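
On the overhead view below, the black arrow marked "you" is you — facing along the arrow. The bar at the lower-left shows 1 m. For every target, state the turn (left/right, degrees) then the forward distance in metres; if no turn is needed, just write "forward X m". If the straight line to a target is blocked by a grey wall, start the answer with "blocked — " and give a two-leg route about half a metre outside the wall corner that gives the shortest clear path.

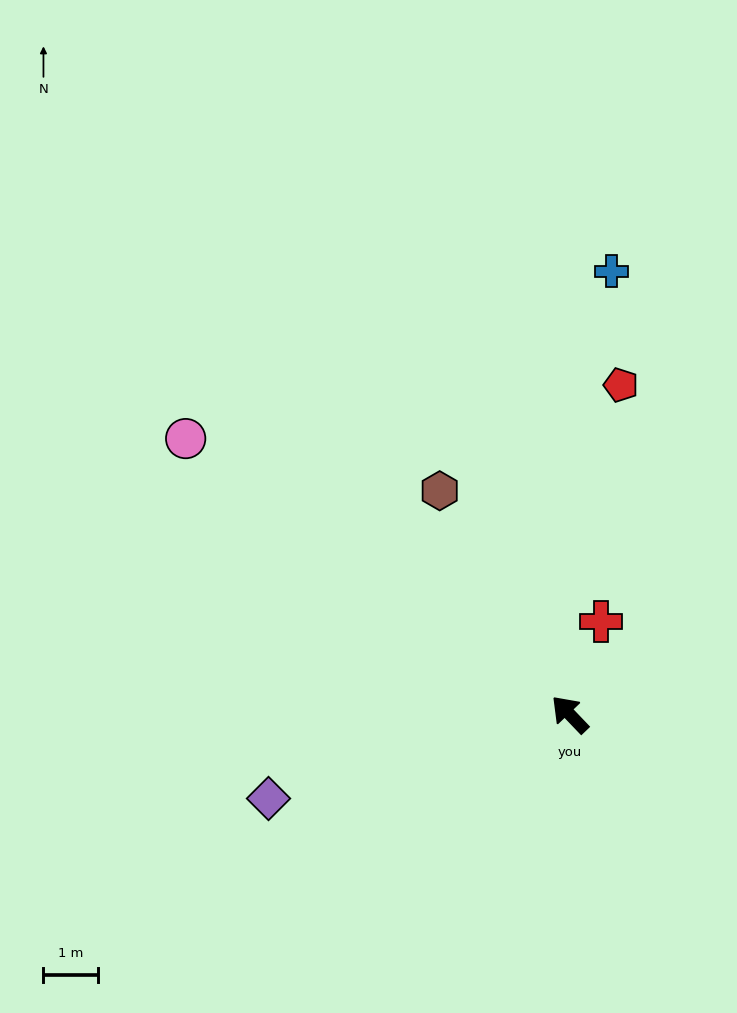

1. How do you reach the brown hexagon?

turn right 14°, forward 4.7 m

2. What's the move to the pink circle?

turn left 11°, forward 8.6 m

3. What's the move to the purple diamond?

turn left 62°, forward 5.7 m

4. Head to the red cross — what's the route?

turn right 62°, forward 1.8 m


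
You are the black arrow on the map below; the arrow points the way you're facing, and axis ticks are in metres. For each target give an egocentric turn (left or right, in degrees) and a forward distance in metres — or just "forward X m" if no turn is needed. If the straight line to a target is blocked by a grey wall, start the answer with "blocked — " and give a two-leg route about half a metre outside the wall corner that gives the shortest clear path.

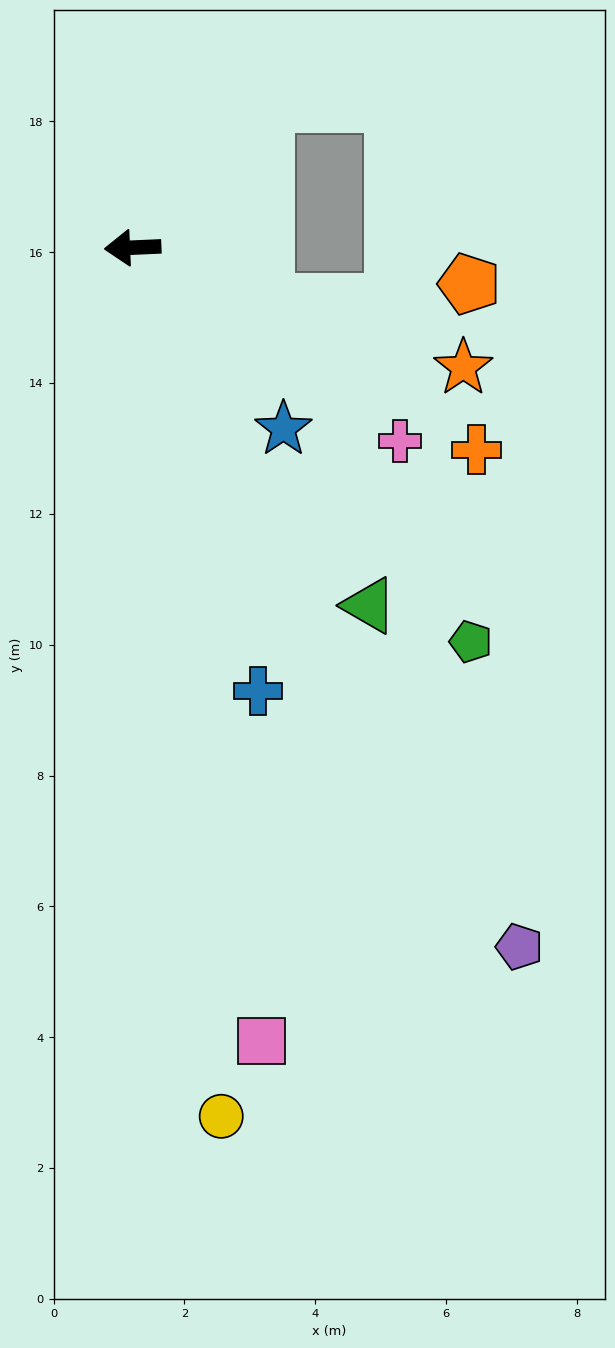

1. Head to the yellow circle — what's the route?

turn left 93°, forward 13.3 m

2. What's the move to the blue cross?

turn left 103°, forward 7.0 m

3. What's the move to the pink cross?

turn left 142°, forward 5.0 m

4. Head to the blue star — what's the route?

turn left 127°, forward 3.6 m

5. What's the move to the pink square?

turn left 97°, forward 12.3 m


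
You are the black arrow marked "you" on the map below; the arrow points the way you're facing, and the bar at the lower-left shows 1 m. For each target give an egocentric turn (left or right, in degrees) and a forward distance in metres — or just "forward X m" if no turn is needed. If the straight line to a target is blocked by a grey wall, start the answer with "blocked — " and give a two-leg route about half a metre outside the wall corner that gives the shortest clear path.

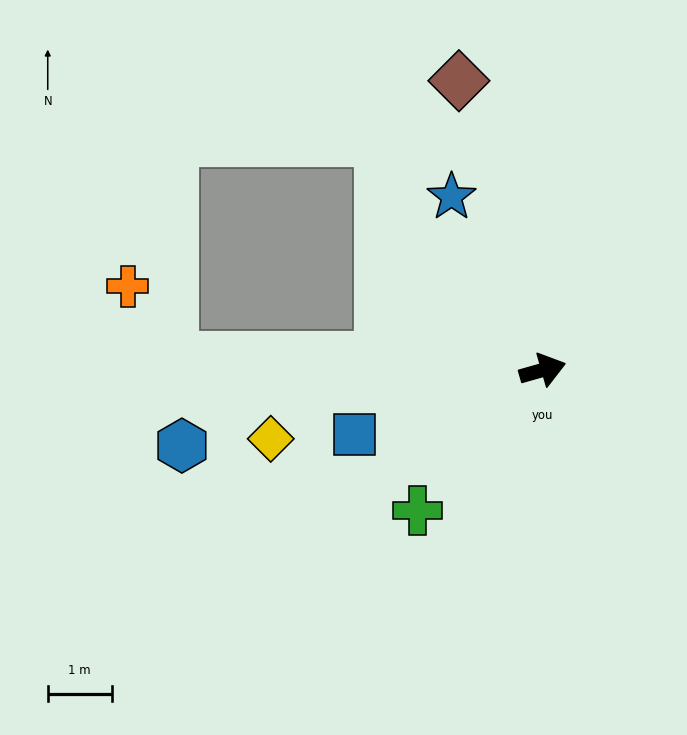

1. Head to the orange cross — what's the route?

blocked — turn left 162°, forward 5.8 m, then turn right 57°, forward 1.3 m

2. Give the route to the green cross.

turn right 148°, forward 2.9 m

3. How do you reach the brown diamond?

turn left 90°, forward 4.7 m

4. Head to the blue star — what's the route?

turn left 102°, forward 3.1 m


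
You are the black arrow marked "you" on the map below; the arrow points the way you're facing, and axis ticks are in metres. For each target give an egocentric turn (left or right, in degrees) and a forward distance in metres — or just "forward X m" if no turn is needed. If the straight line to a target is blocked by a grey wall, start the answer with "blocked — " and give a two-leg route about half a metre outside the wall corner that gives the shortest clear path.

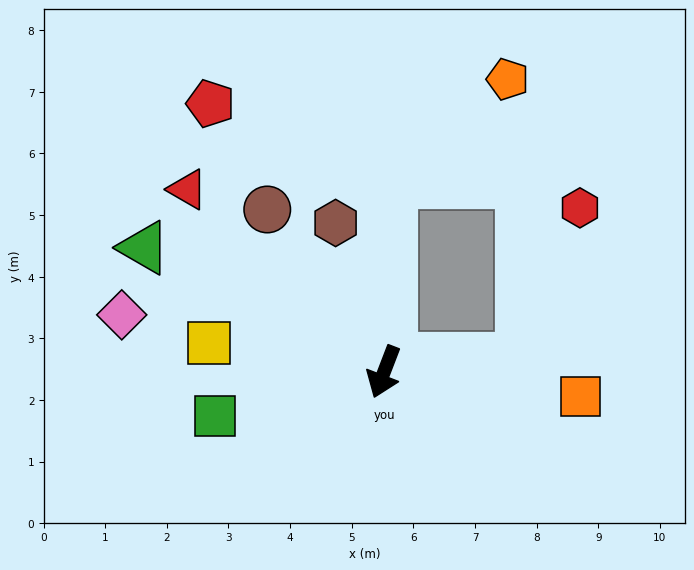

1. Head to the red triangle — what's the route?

turn right 112°, forward 4.4 m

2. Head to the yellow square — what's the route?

turn right 78°, forward 2.9 m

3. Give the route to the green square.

turn right 54°, forward 2.8 m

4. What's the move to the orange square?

turn left 104°, forward 3.2 m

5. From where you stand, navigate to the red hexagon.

blocked — turn left 117°, forward 2.2 m, then turn left 63°, forward 2.6 m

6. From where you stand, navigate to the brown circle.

turn right 123°, forward 3.2 m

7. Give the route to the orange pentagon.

blocked — turn right 161°, forward 3.1 m, then turn right 47°, forward 2.5 m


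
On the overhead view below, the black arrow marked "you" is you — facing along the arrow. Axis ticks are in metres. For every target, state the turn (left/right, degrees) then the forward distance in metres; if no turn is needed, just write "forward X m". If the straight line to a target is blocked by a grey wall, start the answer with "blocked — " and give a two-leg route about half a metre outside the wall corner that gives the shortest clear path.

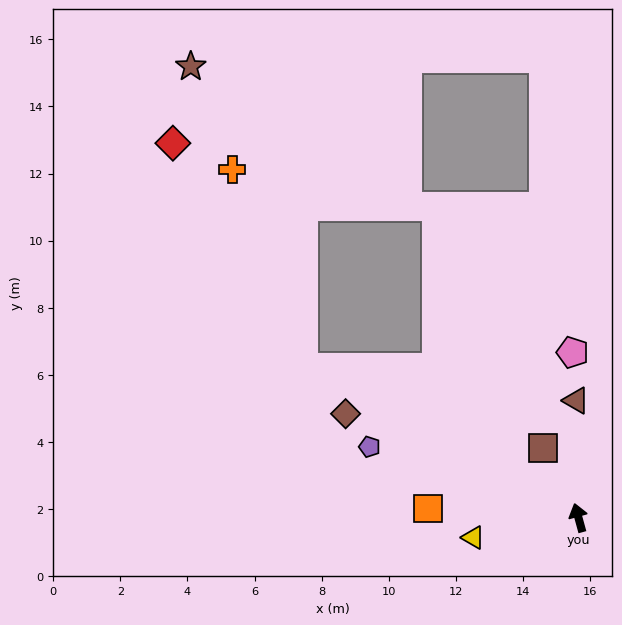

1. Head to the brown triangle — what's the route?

turn right 14°, forward 3.5 m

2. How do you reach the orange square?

turn left 71°, forward 4.5 m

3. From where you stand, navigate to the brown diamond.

turn left 51°, forward 7.6 m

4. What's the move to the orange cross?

blocked — turn left 46°, forward 9.3 m, then turn right 41°, forward 6.3 m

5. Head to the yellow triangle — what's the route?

turn left 85°, forward 3.2 m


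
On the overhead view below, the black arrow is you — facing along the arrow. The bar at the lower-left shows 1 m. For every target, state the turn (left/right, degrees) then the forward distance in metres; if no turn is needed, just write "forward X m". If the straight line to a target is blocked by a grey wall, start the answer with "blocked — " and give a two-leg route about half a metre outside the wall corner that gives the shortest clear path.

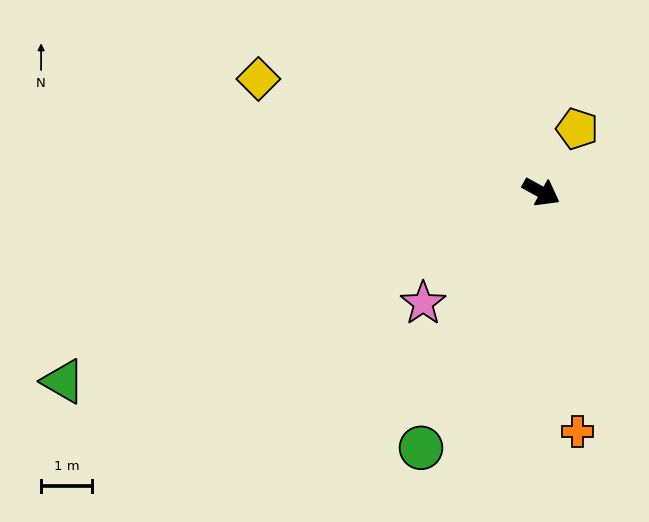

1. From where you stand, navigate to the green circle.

turn right 86°, forward 5.6 m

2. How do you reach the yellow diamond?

turn right 173°, forward 6.0 m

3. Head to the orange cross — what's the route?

turn right 53°, forward 4.8 m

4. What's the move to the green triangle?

turn right 130°, forward 10.1 m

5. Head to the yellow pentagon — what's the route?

turn left 89°, forward 1.4 m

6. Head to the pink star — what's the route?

turn right 108°, forward 3.2 m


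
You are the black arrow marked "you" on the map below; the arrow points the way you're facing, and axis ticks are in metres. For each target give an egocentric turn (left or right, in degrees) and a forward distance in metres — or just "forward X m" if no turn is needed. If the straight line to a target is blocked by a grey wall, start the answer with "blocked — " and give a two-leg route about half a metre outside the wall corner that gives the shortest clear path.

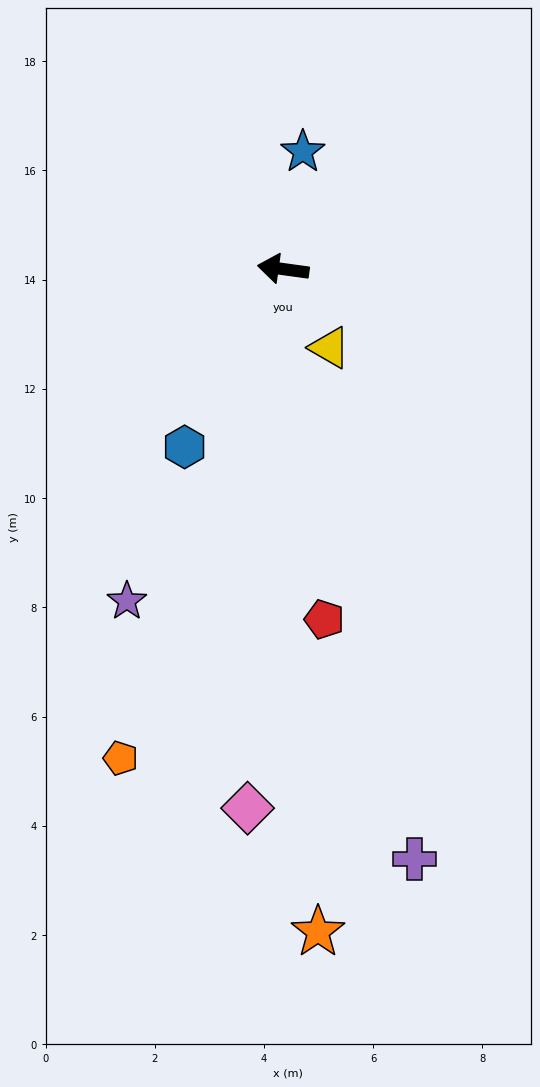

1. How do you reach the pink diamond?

turn left 94°, forward 9.9 m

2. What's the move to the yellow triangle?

turn left 128°, forward 1.7 m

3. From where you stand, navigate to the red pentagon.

turn left 105°, forward 6.5 m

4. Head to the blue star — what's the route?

turn right 92°, forward 2.2 m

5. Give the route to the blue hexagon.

turn left 69°, forward 3.7 m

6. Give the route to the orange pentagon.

turn left 79°, forward 9.4 m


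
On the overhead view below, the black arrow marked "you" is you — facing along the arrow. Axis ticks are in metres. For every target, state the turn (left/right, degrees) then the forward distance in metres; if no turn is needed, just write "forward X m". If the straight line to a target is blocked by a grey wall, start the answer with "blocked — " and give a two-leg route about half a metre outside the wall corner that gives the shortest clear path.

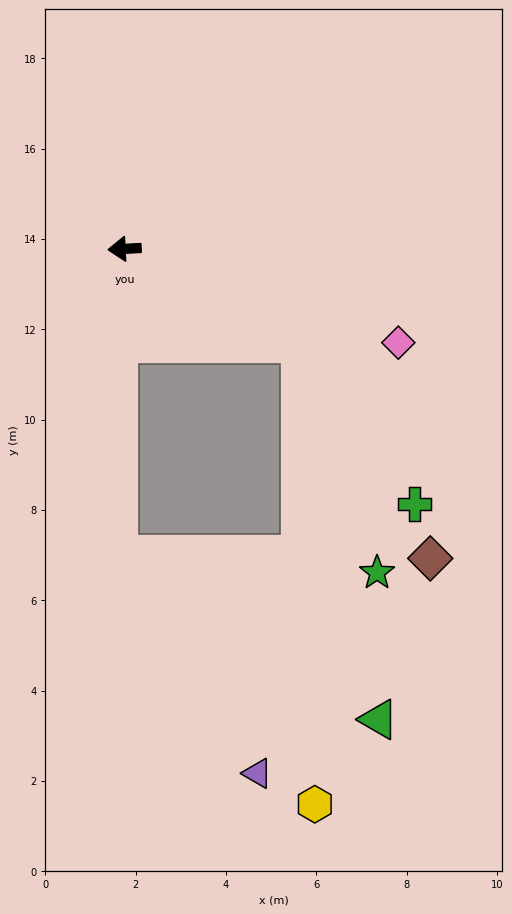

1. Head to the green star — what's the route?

blocked — turn left 149°, forward 4.4 m, then turn right 43°, forward 5.4 m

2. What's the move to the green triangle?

blocked — turn left 149°, forward 4.4 m, then turn right 50°, forward 8.5 m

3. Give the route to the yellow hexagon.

blocked — turn left 149°, forward 4.4 m, then turn right 60°, forward 10.2 m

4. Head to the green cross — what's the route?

blocked — turn left 149°, forward 4.4 m, then turn right 27°, forward 4.4 m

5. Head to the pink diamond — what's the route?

turn left 158°, forward 6.4 m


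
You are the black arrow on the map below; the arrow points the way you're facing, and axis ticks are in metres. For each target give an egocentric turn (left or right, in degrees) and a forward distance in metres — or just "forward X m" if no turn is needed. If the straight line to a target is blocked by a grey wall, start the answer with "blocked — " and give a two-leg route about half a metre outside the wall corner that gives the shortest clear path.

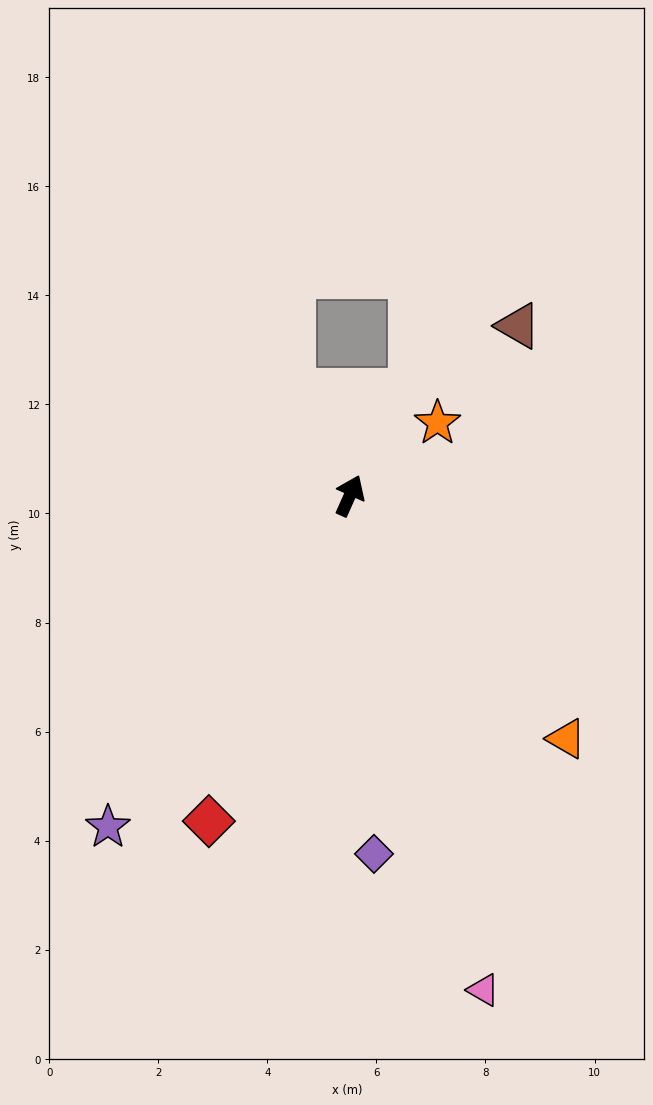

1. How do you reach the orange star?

turn right 26°, forward 2.1 m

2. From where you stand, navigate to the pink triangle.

turn right 141°, forward 9.4 m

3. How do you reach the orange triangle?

turn right 114°, forward 6.0 m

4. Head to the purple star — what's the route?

turn left 168°, forward 7.5 m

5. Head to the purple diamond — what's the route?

turn right 152°, forward 6.6 m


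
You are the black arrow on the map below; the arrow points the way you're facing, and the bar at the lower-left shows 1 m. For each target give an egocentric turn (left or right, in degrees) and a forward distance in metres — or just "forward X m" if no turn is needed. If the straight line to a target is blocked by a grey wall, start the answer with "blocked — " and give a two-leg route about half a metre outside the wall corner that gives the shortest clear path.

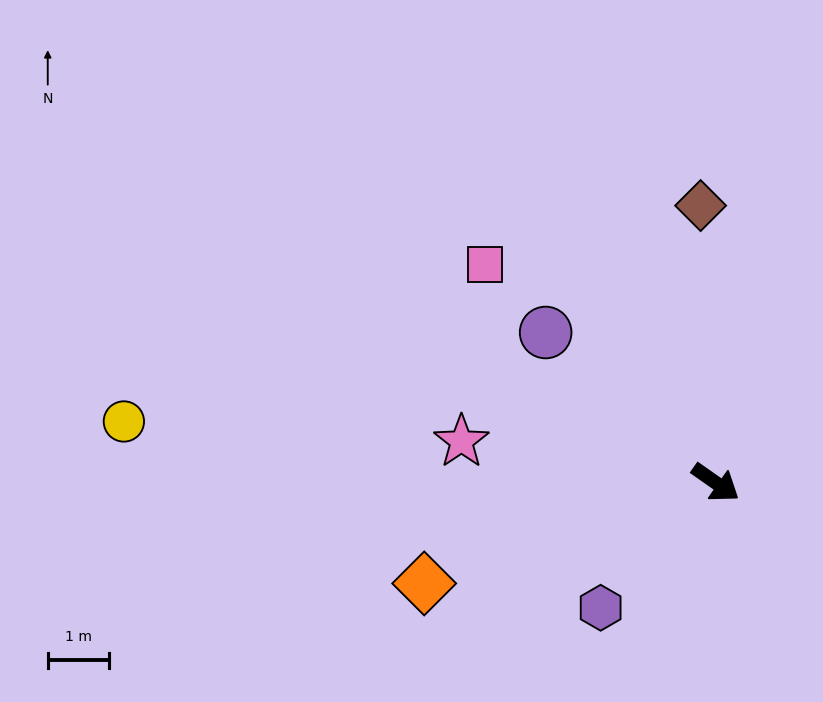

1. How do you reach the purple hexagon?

turn right 98°, forward 2.8 m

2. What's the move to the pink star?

turn right 154°, forward 4.2 m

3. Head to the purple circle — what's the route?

turn left 174°, forward 3.7 m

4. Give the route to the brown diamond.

turn left 128°, forward 4.6 m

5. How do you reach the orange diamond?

turn right 126°, forward 5.1 m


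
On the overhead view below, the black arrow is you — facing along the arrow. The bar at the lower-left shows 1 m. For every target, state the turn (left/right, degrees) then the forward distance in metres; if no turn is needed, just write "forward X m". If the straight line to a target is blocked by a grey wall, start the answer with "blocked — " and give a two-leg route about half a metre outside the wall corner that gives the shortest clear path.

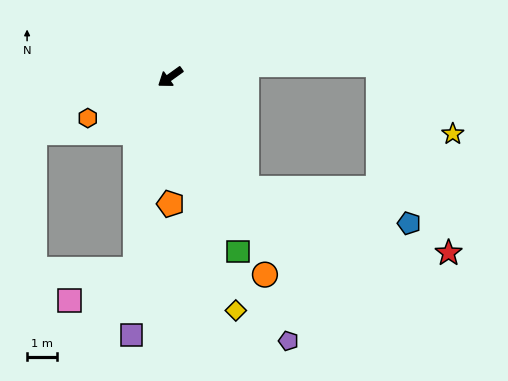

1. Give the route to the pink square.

blocked — turn left 44°, forward 6.5 m, then turn right 55°, forward 2.4 m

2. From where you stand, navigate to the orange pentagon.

turn left 55°, forward 4.2 m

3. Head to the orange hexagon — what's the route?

turn right 9°, forward 3.1 m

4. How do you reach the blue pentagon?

blocked — turn left 89°, forward 4.5 m, then turn left 43°, forward 5.6 m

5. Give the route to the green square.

turn left 76°, forward 6.3 m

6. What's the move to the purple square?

turn left 46°, forward 8.7 m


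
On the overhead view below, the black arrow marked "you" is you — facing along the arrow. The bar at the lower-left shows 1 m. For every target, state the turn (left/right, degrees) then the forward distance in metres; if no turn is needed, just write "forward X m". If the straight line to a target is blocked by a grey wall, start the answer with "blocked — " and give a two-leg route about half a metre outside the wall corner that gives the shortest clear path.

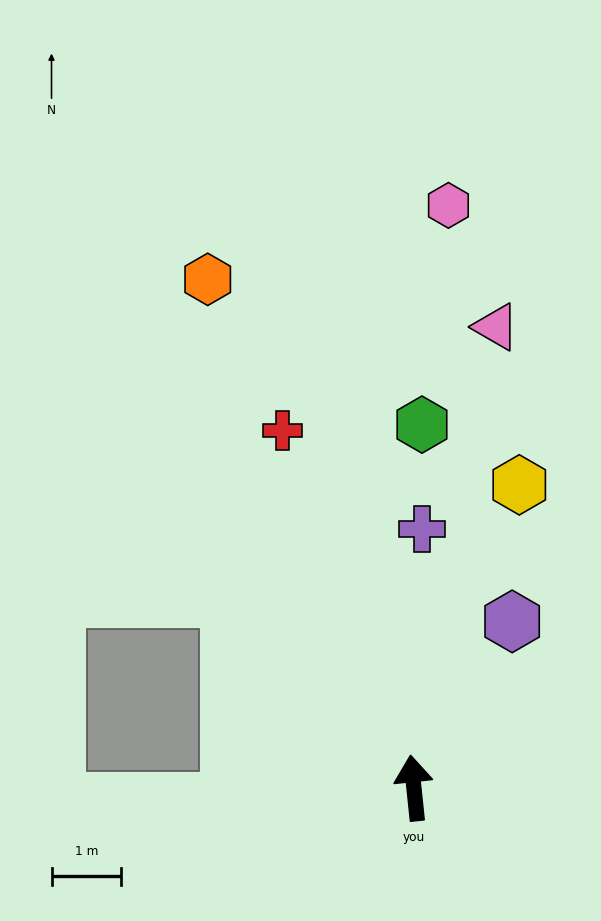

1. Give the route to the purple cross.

turn right 8°, forward 3.7 m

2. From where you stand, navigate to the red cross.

turn left 14°, forward 5.5 m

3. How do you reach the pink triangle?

turn right 16°, forward 6.7 m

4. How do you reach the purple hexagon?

turn right 36°, forward 2.8 m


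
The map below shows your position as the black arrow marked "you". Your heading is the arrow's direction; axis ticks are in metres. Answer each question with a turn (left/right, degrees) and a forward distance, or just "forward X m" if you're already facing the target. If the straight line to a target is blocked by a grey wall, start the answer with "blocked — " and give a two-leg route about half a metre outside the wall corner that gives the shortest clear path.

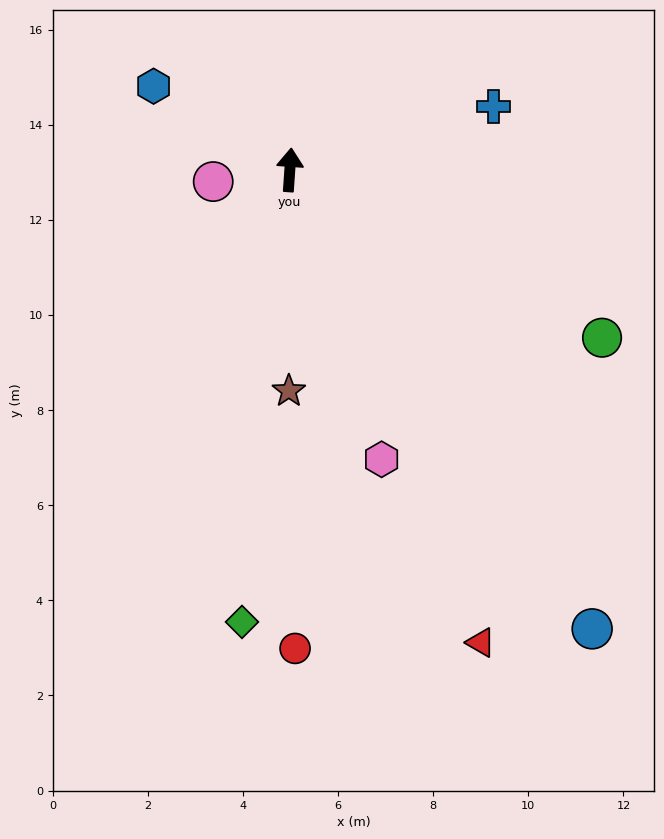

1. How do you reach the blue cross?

turn right 69°, forward 4.5 m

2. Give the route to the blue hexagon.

turn left 62°, forward 3.4 m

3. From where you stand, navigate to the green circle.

turn right 114°, forward 7.5 m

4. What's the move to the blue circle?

turn right 143°, forward 11.6 m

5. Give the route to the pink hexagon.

turn right 158°, forward 6.4 m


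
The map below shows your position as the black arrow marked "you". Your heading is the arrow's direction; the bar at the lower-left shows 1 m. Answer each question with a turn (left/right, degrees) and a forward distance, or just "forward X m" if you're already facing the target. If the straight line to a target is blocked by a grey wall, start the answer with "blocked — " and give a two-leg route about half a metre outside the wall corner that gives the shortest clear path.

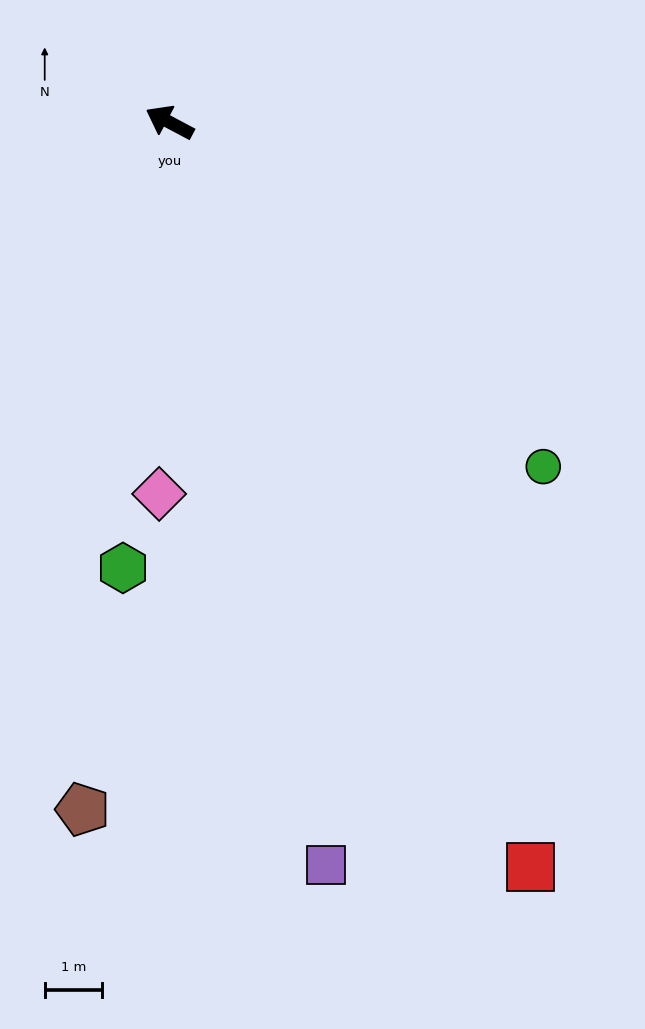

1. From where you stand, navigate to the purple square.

turn left 130°, forward 13.3 m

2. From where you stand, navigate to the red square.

turn left 144°, forward 14.5 m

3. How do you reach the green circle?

turn left 165°, forward 8.9 m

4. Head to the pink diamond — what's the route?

turn left 116°, forward 6.5 m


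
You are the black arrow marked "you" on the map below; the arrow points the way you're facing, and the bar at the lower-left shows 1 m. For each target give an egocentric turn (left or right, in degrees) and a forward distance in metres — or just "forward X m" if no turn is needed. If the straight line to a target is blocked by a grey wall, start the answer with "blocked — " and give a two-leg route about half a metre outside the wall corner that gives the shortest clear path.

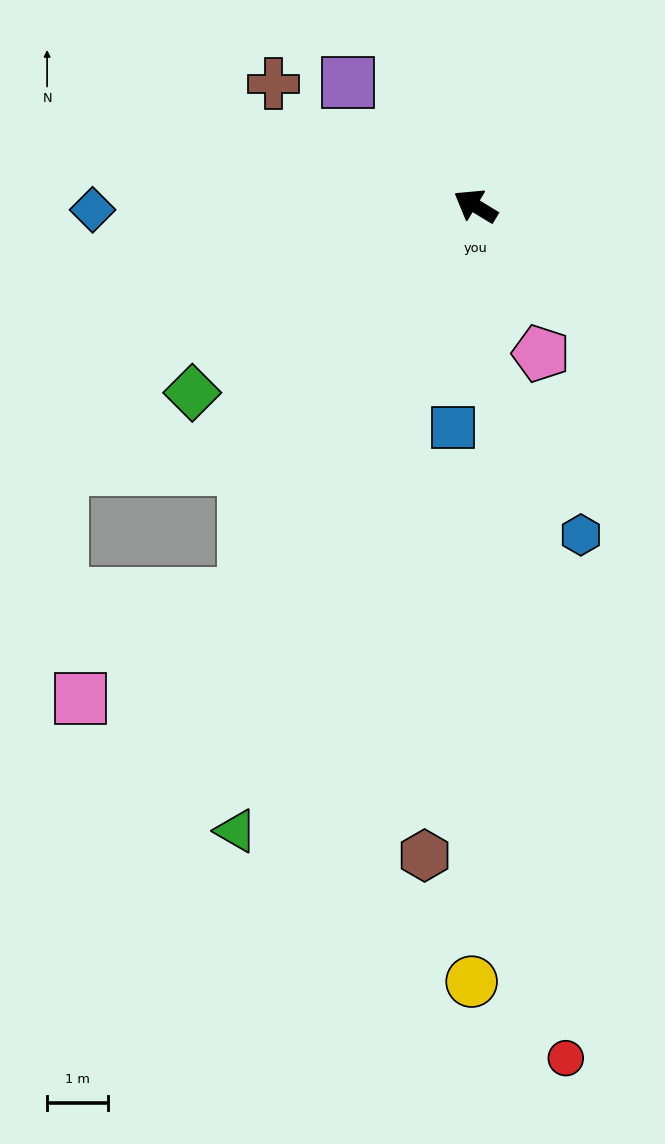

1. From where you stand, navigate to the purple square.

turn right 13°, forward 2.9 m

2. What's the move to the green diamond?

turn left 65°, forward 5.5 m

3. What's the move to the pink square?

blocked — turn left 90°, forward 7.4 m, then turn right 26°, forward 3.2 m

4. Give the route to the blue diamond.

turn left 32°, forward 6.2 m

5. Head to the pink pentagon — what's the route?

turn left 145°, forward 2.6 m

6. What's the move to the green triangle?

turn left 100°, forward 10.9 m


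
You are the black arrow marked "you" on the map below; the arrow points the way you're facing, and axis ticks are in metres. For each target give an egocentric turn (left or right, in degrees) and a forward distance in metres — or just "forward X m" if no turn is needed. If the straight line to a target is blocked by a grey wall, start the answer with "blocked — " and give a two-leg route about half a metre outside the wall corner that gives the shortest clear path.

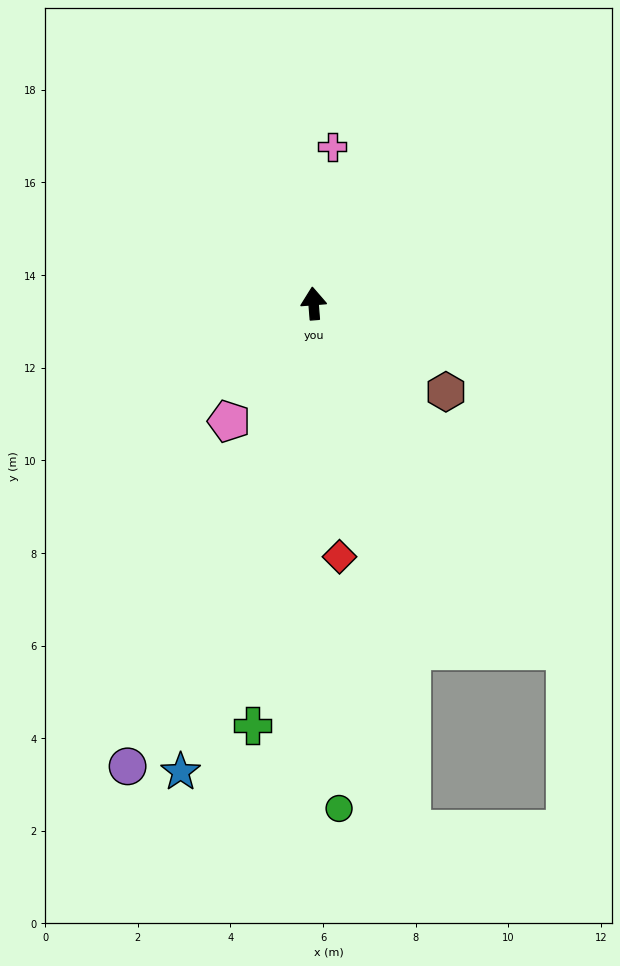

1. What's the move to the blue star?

turn left 160°, forward 10.5 m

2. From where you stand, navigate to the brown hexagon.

turn right 128°, forward 3.4 m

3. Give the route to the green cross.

turn left 167°, forward 9.2 m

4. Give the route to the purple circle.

turn left 154°, forward 10.8 m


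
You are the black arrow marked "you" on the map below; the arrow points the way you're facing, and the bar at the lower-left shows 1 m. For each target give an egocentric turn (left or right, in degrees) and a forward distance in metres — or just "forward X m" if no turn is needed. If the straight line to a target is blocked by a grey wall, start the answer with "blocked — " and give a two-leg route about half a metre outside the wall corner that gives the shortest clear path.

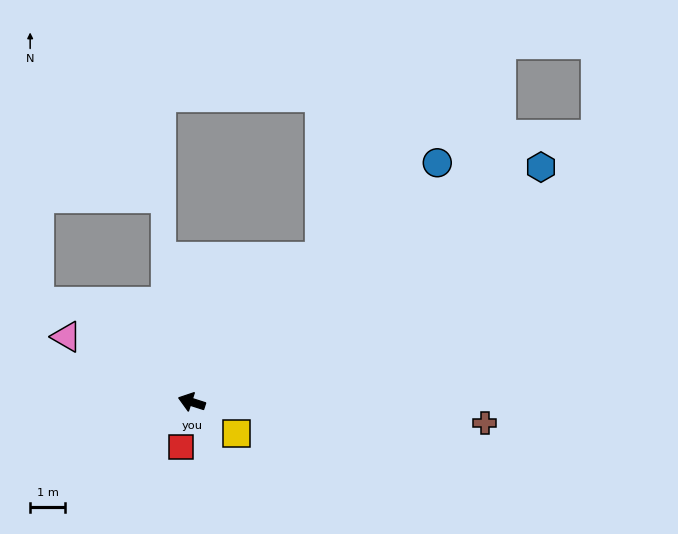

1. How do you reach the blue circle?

turn right 118°, forward 9.8 m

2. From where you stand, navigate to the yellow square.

turn left 162°, forward 1.6 m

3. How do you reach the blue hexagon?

turn right 128°, forward 12.0 m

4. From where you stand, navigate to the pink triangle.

turn right 10°, forward 4.0 m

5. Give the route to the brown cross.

turn right 166°, forward 8.4 m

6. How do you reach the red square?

turn left 95°, forward 1.3 m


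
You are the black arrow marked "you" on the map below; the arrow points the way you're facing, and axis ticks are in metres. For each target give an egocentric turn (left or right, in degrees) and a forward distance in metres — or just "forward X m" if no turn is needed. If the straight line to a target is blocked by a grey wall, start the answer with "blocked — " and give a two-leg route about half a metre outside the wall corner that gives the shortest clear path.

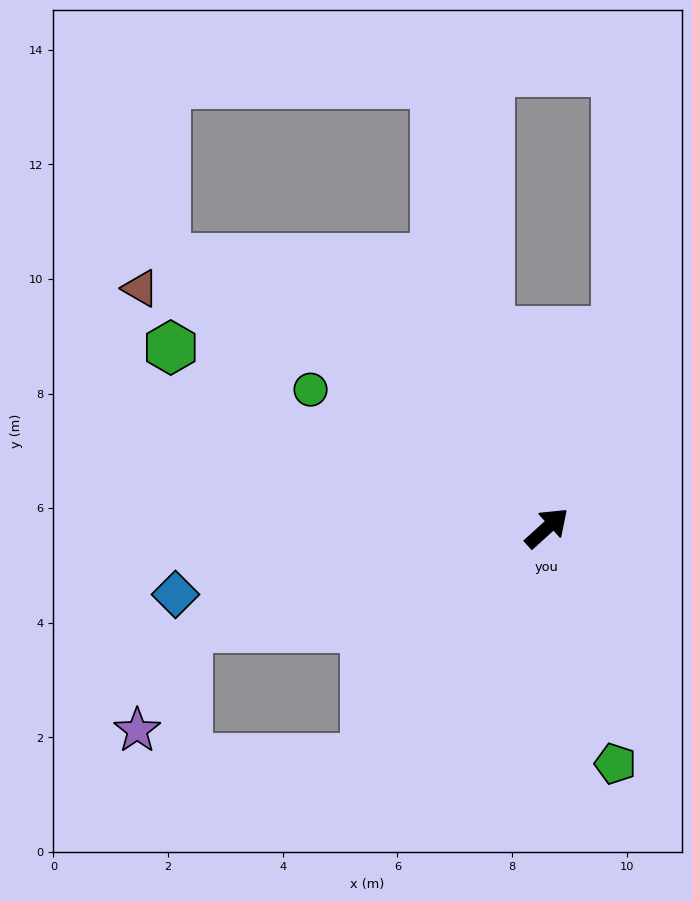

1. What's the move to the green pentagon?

turn right 116°, forward 4.3 m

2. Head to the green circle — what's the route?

turn left 107°, forward 4.8 m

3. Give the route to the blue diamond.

turn left 148°, forward 6.6 m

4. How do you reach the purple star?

blocked — turn left 153°, forward 6.5 m, then turn left 49°, forward 2.0 m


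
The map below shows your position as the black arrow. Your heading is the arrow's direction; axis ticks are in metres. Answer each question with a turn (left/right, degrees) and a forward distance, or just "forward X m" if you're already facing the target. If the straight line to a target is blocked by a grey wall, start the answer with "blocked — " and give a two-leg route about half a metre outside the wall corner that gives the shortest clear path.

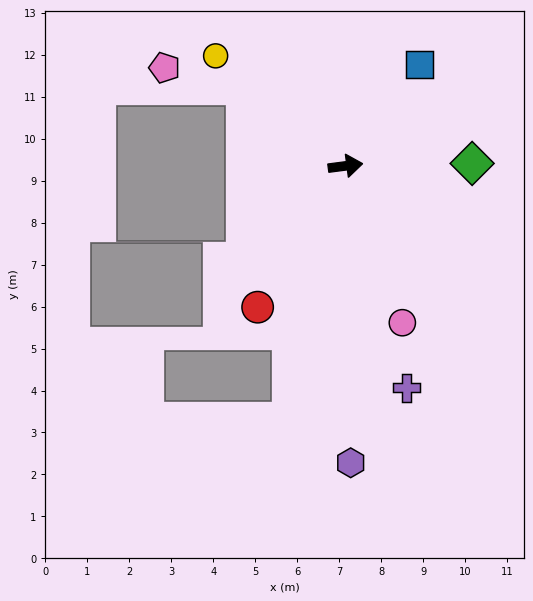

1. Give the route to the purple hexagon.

turn right 96°, forward 7.1 m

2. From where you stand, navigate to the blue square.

turn left 46°, forward 3.0 m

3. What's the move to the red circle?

turn right 129°, forward 4.0 m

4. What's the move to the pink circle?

turn right 78°, forward 4.0 m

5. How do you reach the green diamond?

turn right 6°, forward 3.0 m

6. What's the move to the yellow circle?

turn left 132°, forward 4.1 m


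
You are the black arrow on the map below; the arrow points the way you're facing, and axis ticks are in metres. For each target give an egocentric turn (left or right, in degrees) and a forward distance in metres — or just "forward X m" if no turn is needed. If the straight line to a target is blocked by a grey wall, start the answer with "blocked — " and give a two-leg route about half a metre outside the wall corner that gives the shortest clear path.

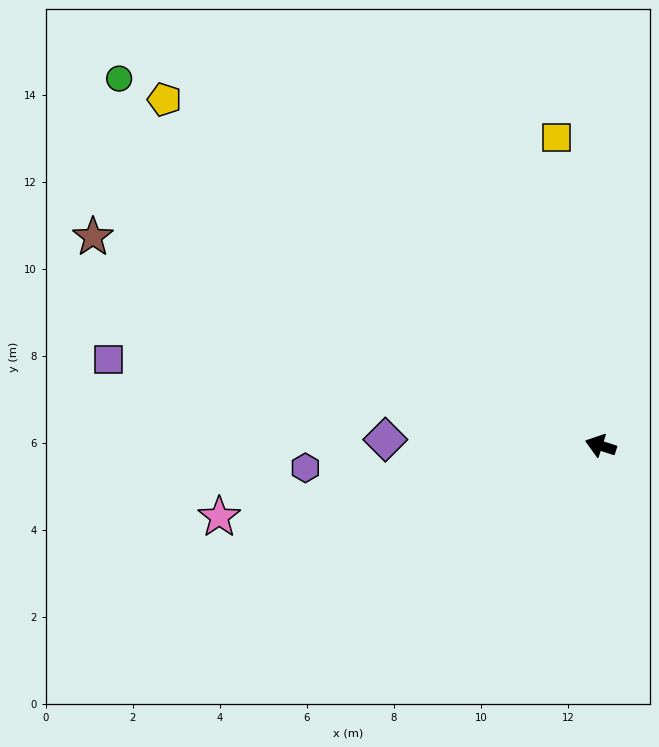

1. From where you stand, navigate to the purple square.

turn left 8°, forward 11.5 m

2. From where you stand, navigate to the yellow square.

turn right 64°, forward 7.2 m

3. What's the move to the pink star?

turn left 28°, forward 8.9 m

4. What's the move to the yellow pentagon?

turn right 21°, forward 12.8 m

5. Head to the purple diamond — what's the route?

turn left 16°, forward 5.0 m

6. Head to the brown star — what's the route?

turn right 5°, forward 12.6 m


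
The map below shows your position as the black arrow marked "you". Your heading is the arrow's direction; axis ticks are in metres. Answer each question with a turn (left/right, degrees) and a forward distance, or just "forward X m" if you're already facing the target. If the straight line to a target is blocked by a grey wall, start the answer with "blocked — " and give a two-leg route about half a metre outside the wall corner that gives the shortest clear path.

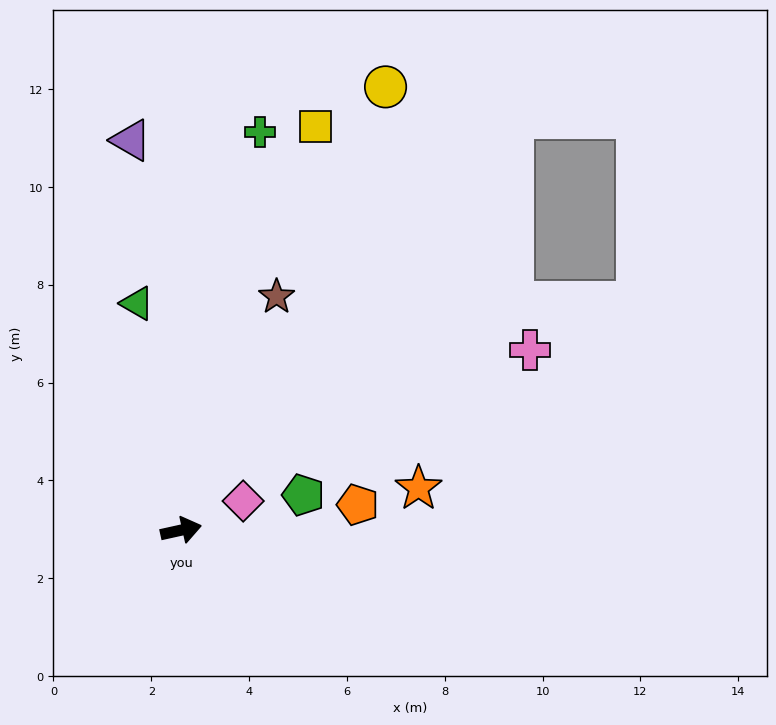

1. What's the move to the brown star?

turn left 55°, forward 5.2 m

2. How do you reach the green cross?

turn left 66°, forward 8.3 m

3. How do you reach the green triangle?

turn left 88°, forward 4.7 m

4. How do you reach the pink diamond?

turn left 13°, forward 1.4 m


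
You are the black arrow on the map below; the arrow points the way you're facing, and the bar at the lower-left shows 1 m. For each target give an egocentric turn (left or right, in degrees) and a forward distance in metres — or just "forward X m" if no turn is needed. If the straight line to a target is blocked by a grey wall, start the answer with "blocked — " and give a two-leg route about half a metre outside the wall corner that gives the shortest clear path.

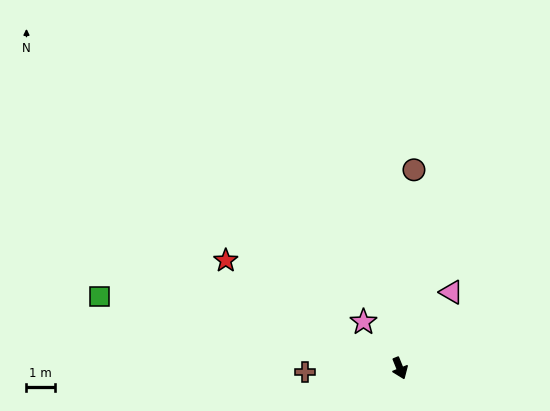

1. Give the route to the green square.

turn right 125°, forward 10.9 m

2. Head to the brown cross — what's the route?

turn right 110°, forward 3.3 m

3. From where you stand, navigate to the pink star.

turn right 164°, forward 2.1 m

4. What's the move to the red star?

turn right 144°, forward 7.2 m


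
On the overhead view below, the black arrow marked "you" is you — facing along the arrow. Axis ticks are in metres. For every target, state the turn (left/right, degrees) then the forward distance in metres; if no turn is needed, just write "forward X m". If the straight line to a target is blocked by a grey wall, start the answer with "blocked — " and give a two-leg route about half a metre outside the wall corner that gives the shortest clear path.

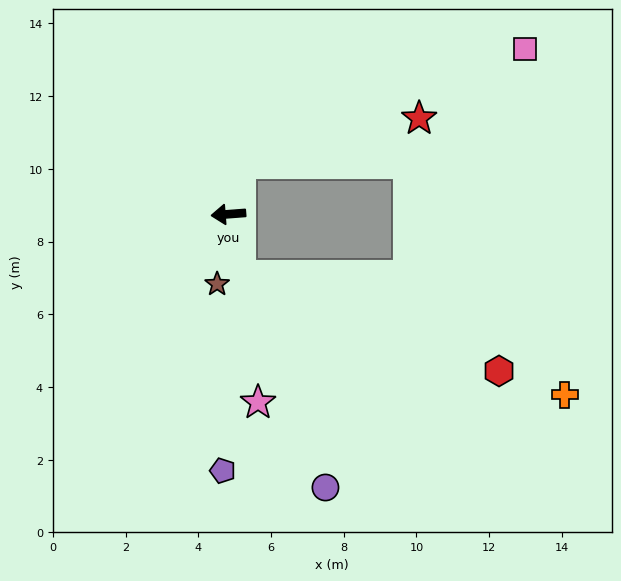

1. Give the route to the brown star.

turn left 76°, forward 1.9 m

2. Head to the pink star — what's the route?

turn left 95°, forward 5.2 m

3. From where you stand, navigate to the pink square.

blocked — turn right 108°, forward 1.4 m, then turn right 54°, forward 8.4 m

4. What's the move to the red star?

blocked — turn right 108°, forward 1.4 m, then turn right 62°, forward 5.1 m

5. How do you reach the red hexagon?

blocked — turn left 97°, forward 1.7 m, then turn left 58°, forward 7.6 m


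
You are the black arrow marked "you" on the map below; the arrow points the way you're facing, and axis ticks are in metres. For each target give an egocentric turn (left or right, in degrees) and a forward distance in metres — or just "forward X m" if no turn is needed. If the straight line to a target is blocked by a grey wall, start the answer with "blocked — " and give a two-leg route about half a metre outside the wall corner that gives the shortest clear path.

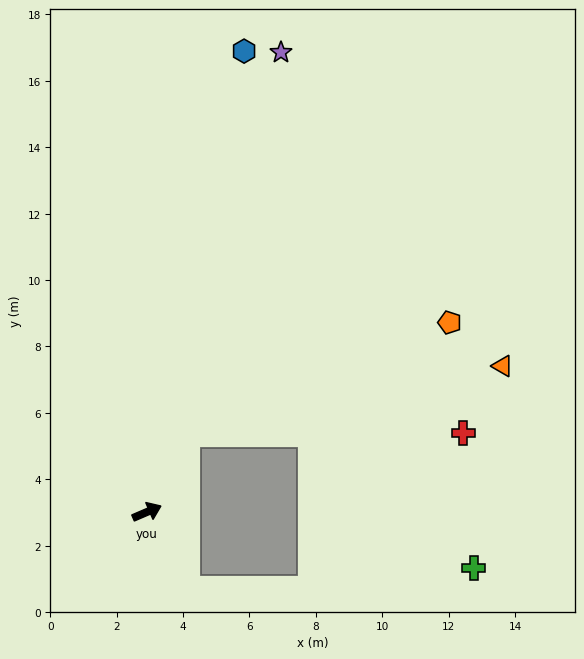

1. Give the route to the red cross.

blocked — turn left 40°, forward 2.6 m, then turn right 63°, forward 8.4 m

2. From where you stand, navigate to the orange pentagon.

blocked — turn left 40°, forward 2.6 m, then turn right 40°, forward 8.6 m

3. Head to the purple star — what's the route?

turn left 51°, forward 14.4 m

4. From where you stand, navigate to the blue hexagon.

turn left 55°, forward 14.2 m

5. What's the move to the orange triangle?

blocked — turn left 40°, forward 2.6 m, then turn right 51°, forward 9.8 m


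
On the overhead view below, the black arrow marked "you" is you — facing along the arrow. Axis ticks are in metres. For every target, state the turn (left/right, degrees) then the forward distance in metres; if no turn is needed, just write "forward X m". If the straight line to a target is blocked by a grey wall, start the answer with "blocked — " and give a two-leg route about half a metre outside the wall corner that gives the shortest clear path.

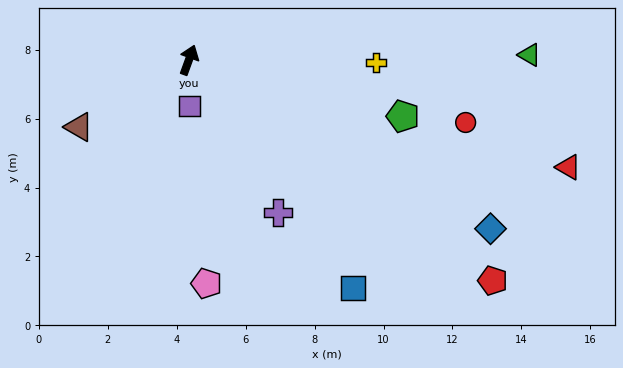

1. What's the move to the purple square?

turn right 159°, forward 1.3 m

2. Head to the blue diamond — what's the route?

turn right 99°, forward 10.0 m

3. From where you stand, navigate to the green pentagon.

turn right 85°, forward 6.4 m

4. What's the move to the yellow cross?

turn right 71°, forward 5.4 m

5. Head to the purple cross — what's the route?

turn right 130°, forward 5.1 m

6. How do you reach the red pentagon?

turn right 106°, forward 10.9 m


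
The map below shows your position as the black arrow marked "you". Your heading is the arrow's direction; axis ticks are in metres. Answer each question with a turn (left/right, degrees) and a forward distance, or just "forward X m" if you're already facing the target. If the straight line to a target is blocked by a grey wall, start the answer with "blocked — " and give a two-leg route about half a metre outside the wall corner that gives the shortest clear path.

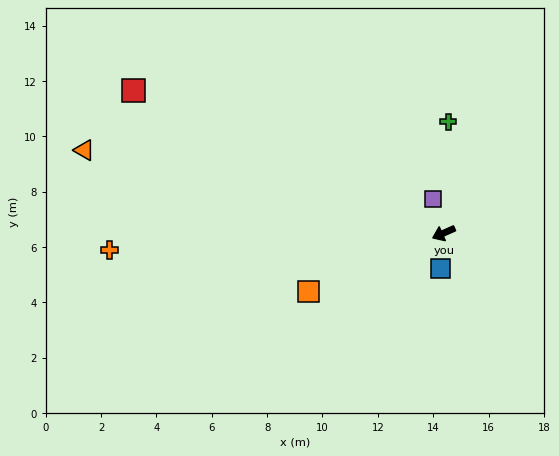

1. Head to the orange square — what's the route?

forward 5.3 m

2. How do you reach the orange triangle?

turn right 37°, forward 13.3 m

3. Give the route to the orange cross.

turn right 21°, forward 12.1 m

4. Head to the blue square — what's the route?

turn left 62°, forward 1.3 m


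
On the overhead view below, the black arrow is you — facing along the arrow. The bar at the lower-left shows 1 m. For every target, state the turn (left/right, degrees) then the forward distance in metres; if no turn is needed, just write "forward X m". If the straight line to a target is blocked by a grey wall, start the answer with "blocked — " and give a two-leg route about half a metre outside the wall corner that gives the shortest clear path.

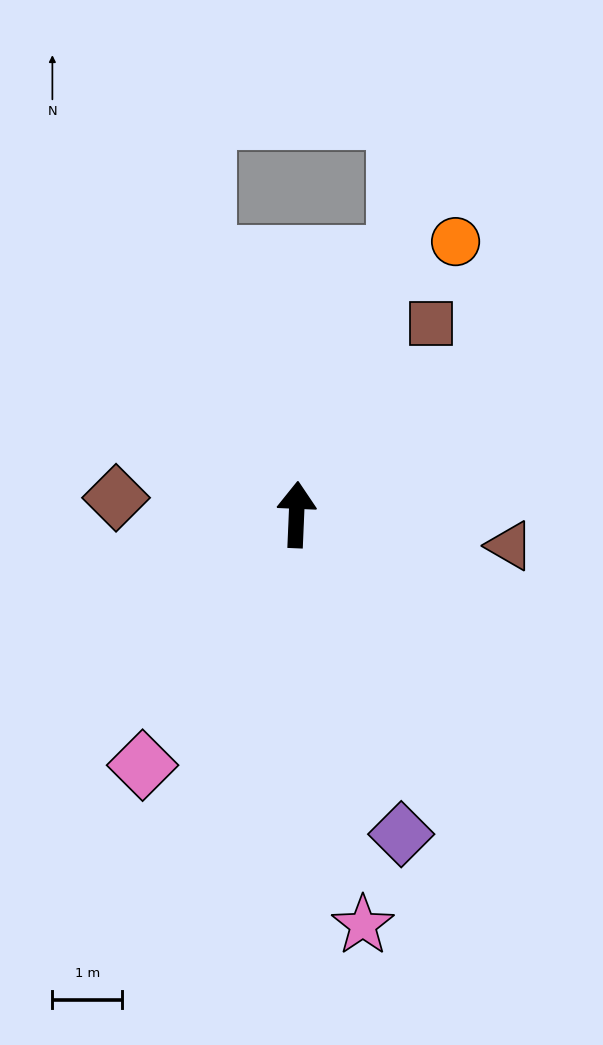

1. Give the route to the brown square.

turn right 33°, forward 3.3 m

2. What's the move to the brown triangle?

turn right 96°, forward 3.1 m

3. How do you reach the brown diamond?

turn left 87°, forward 2.6 m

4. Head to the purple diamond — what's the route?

turn right 159°, forward 4.8 m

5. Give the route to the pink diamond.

turn left 151°, forward 4.2 m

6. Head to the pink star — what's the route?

turn right 168°, forward 5.9 m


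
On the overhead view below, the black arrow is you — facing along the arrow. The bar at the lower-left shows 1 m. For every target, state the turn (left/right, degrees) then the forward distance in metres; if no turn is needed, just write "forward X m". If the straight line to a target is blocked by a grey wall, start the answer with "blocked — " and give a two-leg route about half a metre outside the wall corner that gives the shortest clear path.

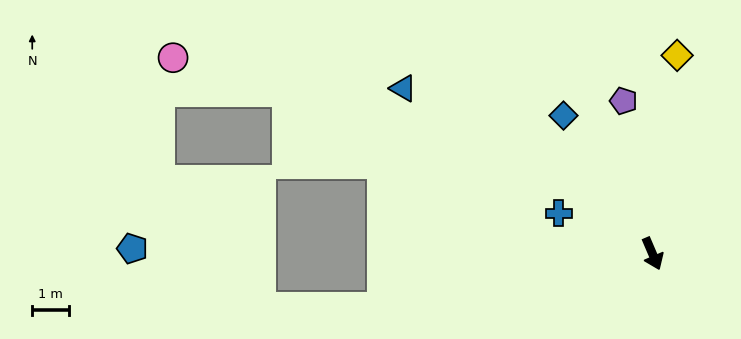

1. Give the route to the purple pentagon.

turn left 168°, forward 4.2 m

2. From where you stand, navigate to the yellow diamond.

turn left 150°, forward 5.5 m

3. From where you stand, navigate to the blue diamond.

turn right 170°, forward 4.5 m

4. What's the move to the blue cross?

turn right 137°, forward 2.8 m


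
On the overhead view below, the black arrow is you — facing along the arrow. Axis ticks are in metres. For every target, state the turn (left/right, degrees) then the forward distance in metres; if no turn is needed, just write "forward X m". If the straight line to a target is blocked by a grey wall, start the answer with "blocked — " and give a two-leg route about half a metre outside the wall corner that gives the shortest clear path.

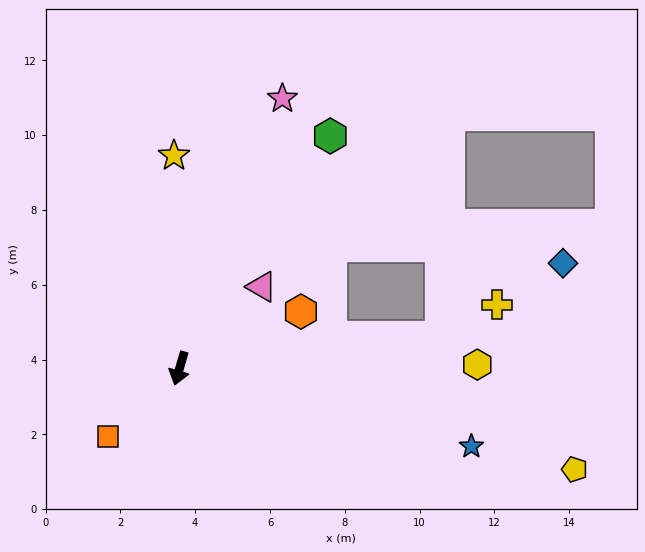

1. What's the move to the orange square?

turn right 30°, forward 2.6 m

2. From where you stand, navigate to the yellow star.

turn right 162°, forward 5.7 m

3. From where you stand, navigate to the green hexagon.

turn left 163°, forward 7.4 m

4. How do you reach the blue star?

turn left 91°, forward 8.1 m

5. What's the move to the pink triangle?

turn left 151°, forward 3.1 m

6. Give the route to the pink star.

turn left 175°, forward 7.7 m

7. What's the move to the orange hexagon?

turn left 131°, forward 3.6 m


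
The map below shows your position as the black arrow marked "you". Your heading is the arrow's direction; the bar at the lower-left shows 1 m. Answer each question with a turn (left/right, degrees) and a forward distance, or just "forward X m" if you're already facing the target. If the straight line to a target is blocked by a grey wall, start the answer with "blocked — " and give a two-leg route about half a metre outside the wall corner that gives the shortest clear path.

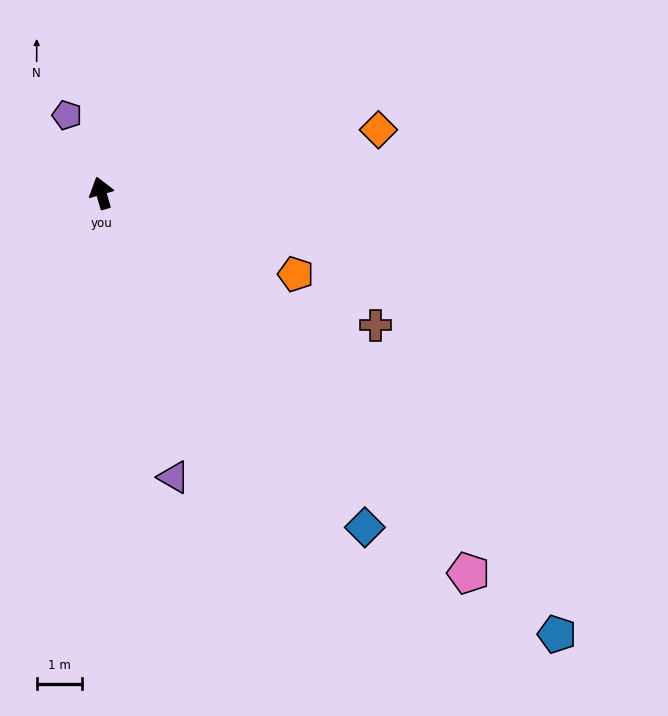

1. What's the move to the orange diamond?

turn right 93°, forward 6.3 m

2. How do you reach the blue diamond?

turn right 158°, forward 9.4 m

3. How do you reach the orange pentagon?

turn right 129°, forward 4.7 m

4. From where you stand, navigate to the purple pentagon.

turn left 8°, forward 1.9 m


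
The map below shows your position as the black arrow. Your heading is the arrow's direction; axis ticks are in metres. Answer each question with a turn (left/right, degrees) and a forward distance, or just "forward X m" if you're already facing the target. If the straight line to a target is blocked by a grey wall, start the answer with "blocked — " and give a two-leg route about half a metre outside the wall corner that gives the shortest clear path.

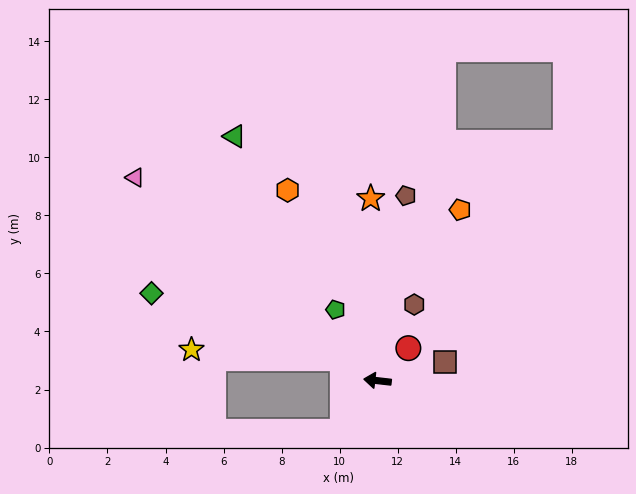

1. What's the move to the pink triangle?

turn right 33°, forward 10.9 m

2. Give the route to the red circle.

turn right 127°, forward 1.5 m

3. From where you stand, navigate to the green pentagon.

turn right 53°, forward 2.8 m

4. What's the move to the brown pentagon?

turn right 92°, forward 6.5 m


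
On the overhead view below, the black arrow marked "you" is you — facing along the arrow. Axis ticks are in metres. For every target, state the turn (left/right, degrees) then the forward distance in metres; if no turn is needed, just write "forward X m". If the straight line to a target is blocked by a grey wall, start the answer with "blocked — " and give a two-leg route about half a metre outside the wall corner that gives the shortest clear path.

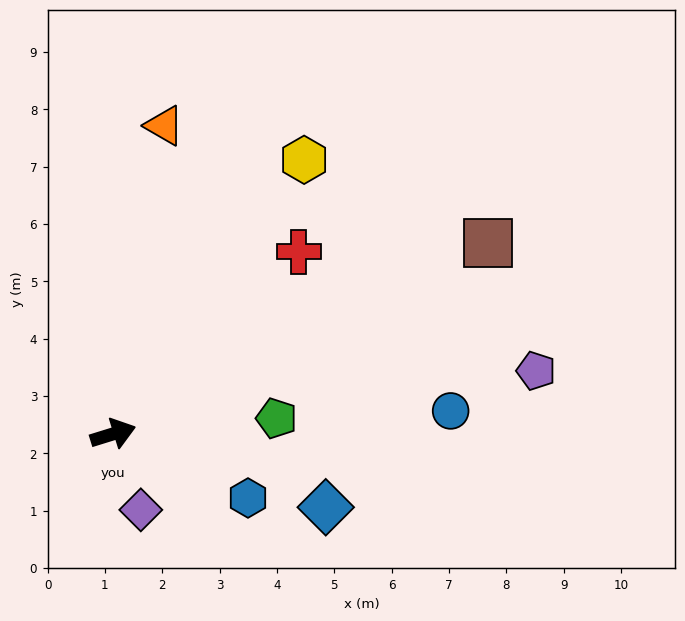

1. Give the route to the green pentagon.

turn right 12°, forward 2.9 m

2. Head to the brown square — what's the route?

turn left 10°, forward 7.3 m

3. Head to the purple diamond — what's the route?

turn right 87°, forward 1.4 m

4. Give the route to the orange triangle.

turn left 63°, forward 5.4 m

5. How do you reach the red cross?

turn left 27°, forward 4.5 m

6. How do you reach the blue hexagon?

turn right 43°, forward 2.6 m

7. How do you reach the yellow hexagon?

turn left 38°, forward 5.8 m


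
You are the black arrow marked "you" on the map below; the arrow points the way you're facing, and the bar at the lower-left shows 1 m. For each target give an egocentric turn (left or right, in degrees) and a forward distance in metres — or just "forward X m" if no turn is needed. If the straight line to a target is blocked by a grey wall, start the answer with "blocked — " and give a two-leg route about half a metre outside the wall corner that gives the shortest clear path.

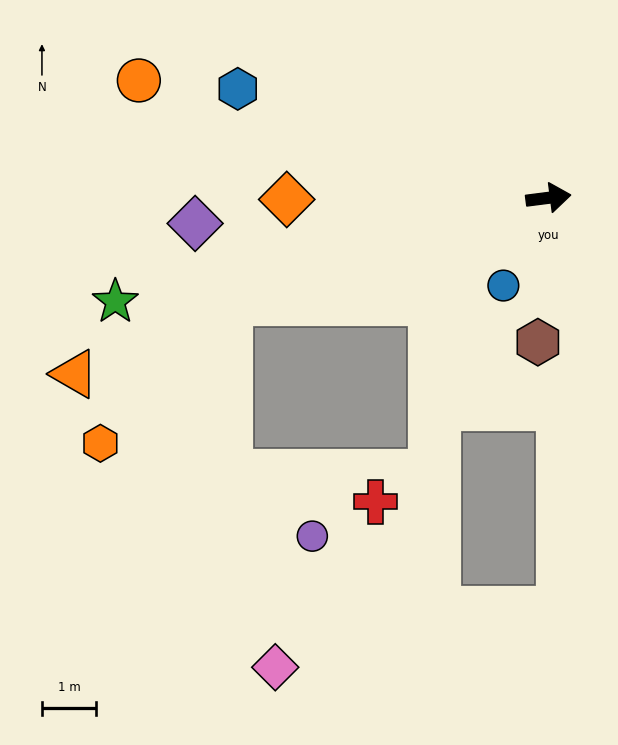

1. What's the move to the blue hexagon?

turn left 153°, forward 6.1 m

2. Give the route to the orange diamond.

turn left 173°, forward 4.8 m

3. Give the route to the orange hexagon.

blocked — turn right 169°, forward 6.2 m, then turn left 29°, forward 3.5 m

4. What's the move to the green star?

turn right 174°, forward 8.2 m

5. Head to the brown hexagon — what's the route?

turn right 101°, forward 2.7 m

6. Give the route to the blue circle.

turn right 124°, forward 1.8 m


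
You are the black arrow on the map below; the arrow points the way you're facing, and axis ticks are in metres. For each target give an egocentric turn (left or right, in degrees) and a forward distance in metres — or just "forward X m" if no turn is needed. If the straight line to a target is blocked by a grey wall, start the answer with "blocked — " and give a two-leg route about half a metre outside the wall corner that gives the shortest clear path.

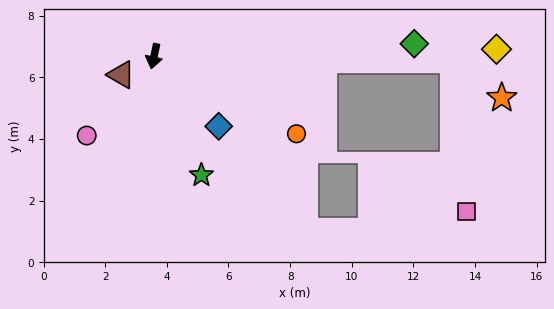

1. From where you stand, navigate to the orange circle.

turn left 74°, forward 5.3 m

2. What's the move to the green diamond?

turn left 105°, forward 8.5 m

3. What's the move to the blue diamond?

turn left 55°, forward 3.1 m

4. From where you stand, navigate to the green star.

turn left 34°, forward 4.2 m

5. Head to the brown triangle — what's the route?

turn right 48°, forward 1.2 m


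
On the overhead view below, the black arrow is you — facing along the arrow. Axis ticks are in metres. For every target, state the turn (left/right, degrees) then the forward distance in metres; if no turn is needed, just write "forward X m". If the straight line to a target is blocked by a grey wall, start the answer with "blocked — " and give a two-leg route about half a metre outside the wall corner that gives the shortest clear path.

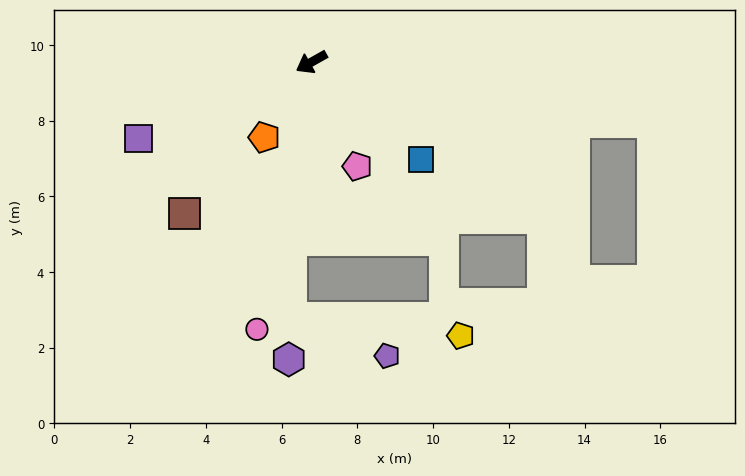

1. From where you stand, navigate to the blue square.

turn left 109°, forward 3.9 m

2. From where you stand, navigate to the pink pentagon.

turn left 84°, forward 3.0 m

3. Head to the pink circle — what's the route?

turn left 49°, forward 7.2 m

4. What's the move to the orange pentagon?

turn left 29°, forward 2.3 m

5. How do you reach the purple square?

turn right 5°, forward 5.0 m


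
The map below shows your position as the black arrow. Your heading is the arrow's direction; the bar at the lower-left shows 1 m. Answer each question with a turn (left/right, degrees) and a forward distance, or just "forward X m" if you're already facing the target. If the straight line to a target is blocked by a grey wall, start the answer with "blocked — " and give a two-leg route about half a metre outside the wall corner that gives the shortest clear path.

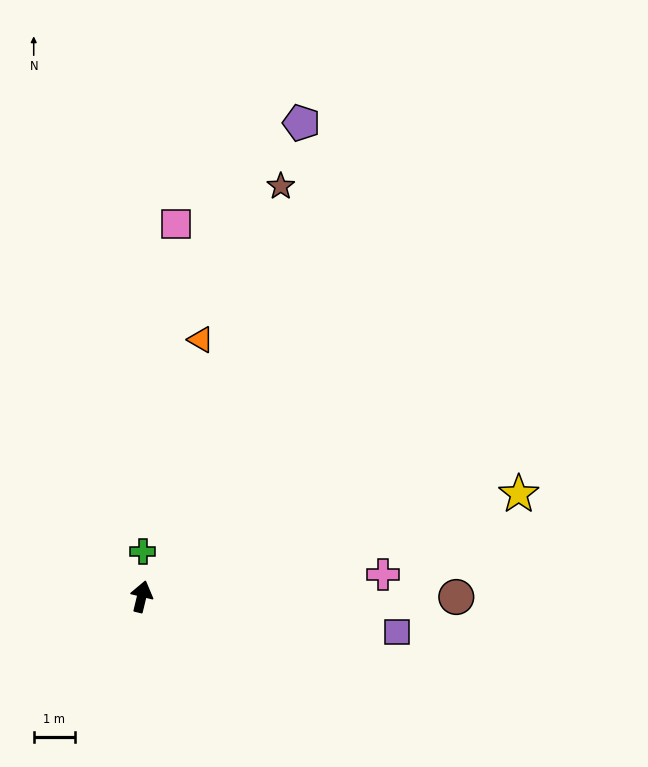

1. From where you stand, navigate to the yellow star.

turn right 61°, forward 9.6 m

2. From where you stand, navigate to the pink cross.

turn right 71°, forward 5.9 m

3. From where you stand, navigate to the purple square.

turn right 84°, forward 6.3 m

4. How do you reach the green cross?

turn left 12°, forward 1.1 m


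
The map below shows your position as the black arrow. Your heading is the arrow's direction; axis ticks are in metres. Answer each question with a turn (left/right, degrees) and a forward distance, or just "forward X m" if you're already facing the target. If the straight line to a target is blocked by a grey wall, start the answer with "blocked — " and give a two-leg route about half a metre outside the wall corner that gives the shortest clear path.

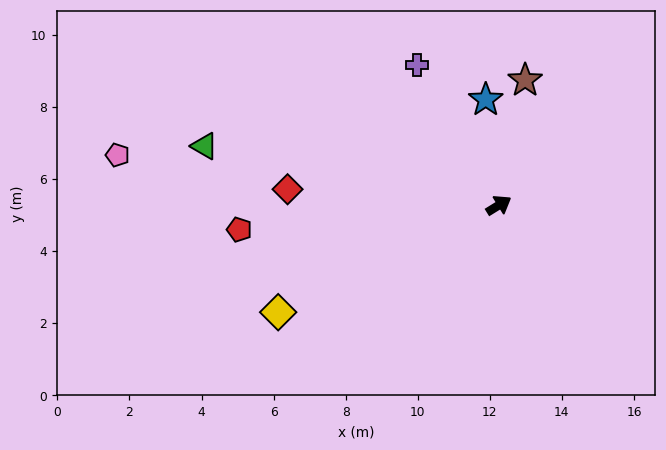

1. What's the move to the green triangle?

turn left 137°, forward 8.3 m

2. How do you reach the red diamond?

turn left 144°, forward 5.9 m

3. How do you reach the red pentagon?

turn left 154°, forward 7.2 m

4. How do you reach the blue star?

turn left 65°, forward 3.0 m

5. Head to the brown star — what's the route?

turn left 46°, forward 3.5 m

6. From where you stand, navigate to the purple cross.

turn left 89°, forward 4.5 m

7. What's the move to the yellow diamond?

turn left 174°, forward 6.8 m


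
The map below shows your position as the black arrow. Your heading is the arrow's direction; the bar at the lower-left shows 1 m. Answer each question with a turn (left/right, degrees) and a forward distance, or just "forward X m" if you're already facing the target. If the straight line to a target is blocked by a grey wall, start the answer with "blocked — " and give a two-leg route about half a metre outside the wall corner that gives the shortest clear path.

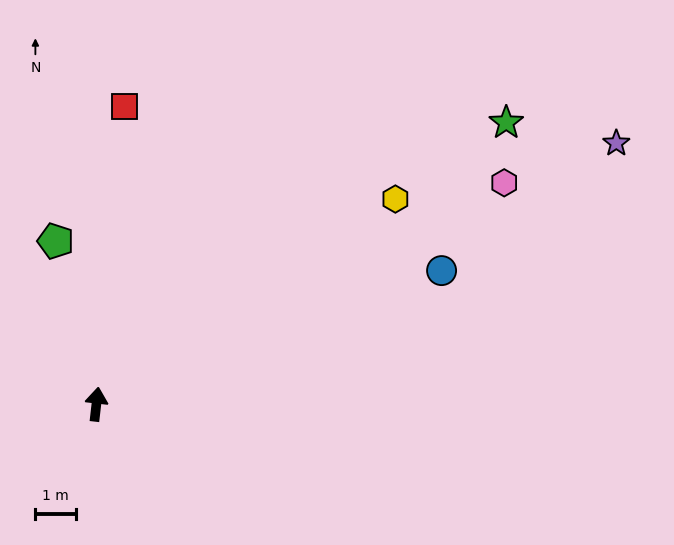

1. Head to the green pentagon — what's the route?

turn left 21°, forward 4.2 m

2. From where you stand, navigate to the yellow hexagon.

turn right 49°, forward 9.0 m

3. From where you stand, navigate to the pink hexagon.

turn right 55°, forward 11.5 m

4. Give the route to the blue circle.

turn right 62°, forward 9.2 m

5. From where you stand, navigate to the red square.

forward 7.4 m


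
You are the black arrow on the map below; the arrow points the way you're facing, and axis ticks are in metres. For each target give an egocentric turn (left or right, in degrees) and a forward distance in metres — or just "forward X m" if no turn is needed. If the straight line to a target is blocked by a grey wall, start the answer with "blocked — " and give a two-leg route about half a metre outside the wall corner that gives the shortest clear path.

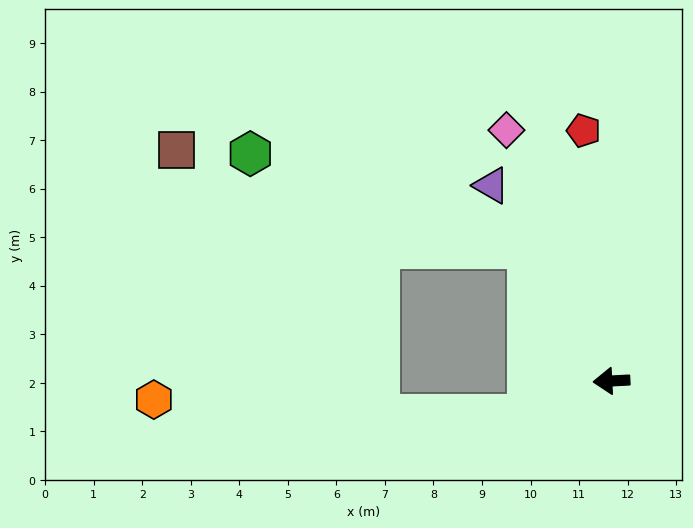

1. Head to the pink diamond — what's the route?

turn right 70°, forward 5.6 m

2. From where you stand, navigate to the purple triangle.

turn right 61°, forward 4.7 m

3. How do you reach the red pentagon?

turn right 87°, forward 5.2 m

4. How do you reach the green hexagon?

blocked — turn right 61°, forward 3.2 m, then turn left 39°, forward 6.0 m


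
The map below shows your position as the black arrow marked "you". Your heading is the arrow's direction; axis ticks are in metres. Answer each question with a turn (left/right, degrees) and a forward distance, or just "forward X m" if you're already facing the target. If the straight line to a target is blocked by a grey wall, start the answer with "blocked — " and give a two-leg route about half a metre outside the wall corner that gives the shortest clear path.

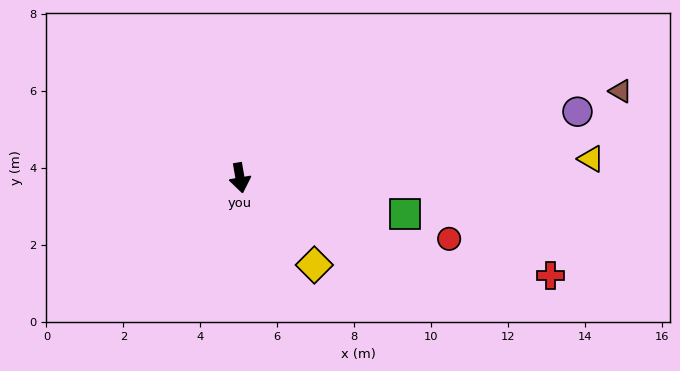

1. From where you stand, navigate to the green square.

turn left 68°, forward 4.4 m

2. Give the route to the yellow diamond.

turn left 31°, forward 3.0 m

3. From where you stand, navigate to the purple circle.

turn left 91°, forward 8.9 m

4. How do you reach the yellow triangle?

turn left 83°, forward 9.1 m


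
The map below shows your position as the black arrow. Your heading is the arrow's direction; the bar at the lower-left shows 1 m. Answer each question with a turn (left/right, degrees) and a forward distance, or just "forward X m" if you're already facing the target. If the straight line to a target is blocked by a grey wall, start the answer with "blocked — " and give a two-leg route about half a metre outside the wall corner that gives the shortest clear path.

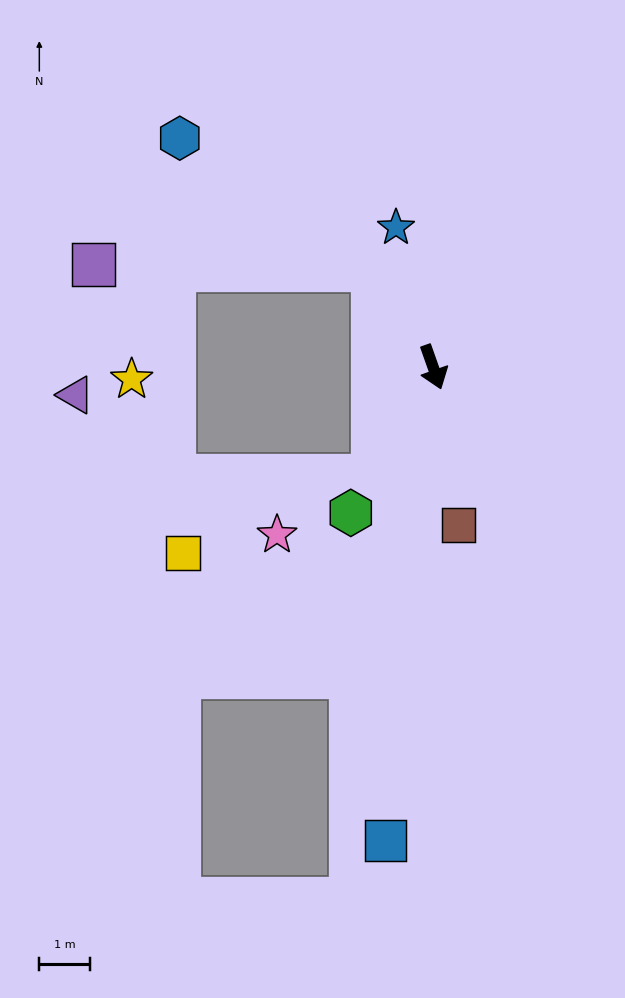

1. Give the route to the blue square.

turn right 25°, forward 9.4 m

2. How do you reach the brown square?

turn right 10°, forward 3.2 m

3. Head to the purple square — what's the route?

blocked — turn right 168°, forward 2.3 m, then turn left 57°, forward 5.5 m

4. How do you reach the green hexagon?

turn right 49°, forward 3.3 m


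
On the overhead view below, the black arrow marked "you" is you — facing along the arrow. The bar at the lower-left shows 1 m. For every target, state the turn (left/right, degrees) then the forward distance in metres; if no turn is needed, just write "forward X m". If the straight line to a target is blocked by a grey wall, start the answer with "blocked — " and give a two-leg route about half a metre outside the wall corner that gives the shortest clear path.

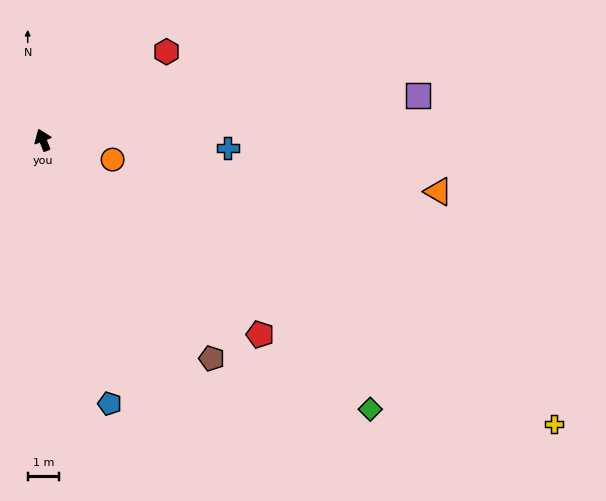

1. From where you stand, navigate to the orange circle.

turn right 127°, forward 2.3 m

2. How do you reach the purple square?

turn right 105°, forward 12.1 m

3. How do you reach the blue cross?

turn right 114°, forward 5.9 m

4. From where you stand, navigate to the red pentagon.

turn right 153°, forward 9.3 m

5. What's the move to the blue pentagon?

turn left 173°, forward 8.7 m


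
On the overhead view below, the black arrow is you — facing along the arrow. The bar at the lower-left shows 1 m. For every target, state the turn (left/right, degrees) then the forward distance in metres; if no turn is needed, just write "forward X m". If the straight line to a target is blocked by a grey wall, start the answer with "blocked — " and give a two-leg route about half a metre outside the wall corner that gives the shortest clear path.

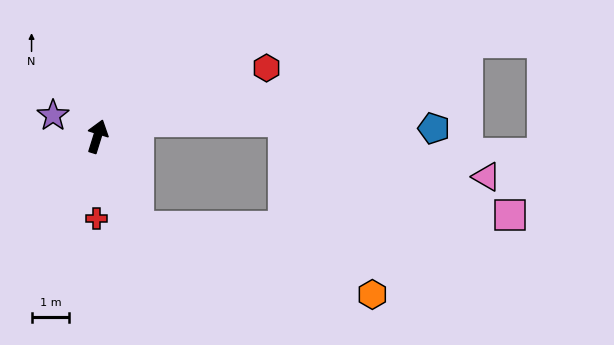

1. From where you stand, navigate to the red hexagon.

turn right 51°, forward 4.9 m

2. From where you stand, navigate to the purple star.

turn left 82°, forward 1.3 m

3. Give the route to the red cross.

turn right 163°, forward 2.2 m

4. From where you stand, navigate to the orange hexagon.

blocked — turn right 139°, forward 2.6 m, then turn left 50°, forward 6.5 m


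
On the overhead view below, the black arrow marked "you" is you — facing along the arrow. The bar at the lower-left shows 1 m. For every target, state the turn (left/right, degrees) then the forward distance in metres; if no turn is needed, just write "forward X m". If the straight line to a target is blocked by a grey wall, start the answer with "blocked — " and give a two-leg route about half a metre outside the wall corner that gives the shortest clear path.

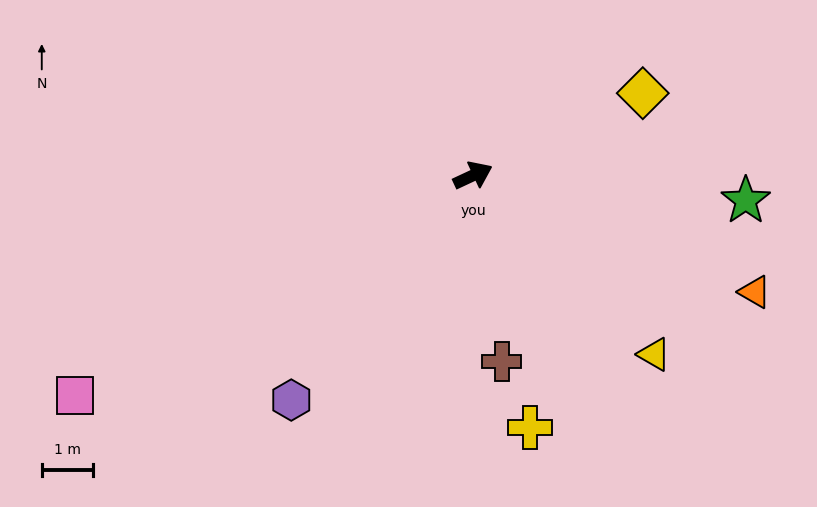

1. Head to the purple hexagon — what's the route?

turn right 154°, forward 5.7 m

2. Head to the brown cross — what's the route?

turn right 106°, forward 3.7 m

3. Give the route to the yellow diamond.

forward 3.7 m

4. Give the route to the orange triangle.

turn right 47°, forward 6.0 m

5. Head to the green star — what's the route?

turn right 30°, forward 5.4 m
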